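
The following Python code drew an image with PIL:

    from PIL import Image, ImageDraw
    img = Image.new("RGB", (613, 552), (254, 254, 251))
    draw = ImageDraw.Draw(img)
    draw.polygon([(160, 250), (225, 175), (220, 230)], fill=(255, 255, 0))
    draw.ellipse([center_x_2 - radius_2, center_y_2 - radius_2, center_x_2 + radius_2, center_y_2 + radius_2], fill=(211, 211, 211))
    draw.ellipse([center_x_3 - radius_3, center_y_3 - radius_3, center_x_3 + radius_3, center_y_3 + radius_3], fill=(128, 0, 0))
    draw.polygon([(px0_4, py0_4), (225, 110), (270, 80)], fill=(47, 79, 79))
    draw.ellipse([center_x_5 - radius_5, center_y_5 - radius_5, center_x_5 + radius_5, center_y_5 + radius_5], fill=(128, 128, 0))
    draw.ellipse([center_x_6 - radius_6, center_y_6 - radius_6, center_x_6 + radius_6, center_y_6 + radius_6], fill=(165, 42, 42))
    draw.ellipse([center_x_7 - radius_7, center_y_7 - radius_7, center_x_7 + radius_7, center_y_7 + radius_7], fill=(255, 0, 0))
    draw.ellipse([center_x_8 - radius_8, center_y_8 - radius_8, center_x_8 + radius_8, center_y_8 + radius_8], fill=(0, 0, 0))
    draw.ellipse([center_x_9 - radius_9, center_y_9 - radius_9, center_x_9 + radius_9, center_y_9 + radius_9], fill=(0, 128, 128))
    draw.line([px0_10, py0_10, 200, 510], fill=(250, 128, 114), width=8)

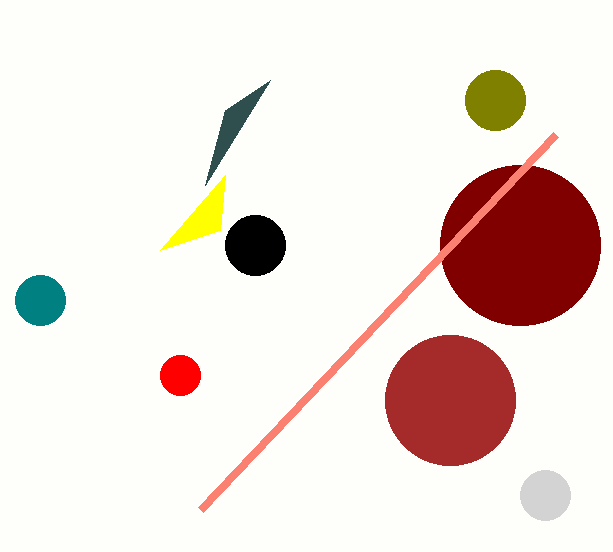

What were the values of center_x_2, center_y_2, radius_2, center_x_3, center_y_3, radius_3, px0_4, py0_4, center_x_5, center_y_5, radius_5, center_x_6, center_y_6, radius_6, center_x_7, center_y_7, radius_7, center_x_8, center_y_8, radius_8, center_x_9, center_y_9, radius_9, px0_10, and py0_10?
center_x_2 = 545
center_y_2 = 495
radius_2 = 25
center_x_3 = 520
center_y_3 = 245
radius_3 = 80
px0_4 = 205
py0_4 = 185
center_x_5 = 495
center_y_5 = 100
radius_5 = 30
center_x_6 = 450
center_y_6 = 400
radius_6 = 65
center_x_7 = 180
center_y_7 = 375
radius_7 = 20
center_x_8 = 255
center_y_8 = 245
radius_8 = 30
center_x_9 = 40
center_y_9 = 300
radius_9 = 25
px0_10 = 555
py0_10 = 135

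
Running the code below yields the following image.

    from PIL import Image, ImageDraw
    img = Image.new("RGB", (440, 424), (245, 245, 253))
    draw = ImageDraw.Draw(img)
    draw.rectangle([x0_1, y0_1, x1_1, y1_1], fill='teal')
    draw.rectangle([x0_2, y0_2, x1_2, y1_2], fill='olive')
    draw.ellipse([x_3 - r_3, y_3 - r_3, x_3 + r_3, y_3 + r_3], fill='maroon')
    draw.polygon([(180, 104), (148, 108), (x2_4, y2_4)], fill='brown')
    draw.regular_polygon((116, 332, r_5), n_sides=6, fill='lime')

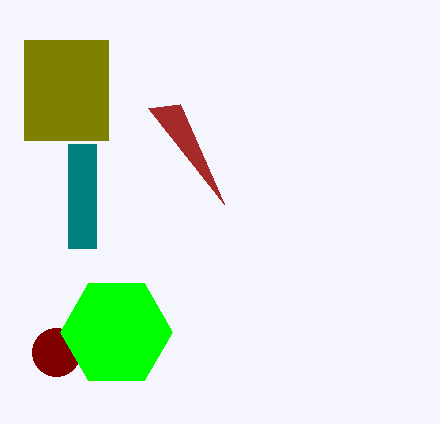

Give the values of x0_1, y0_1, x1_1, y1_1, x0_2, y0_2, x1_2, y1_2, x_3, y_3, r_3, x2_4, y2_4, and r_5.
x0_1 = 68, y0_1 = 144, x1_1 = 96, y1_1 = 248, x0_2 = 24, y0_2 = 40, x1_2 = 108, y1_2 = 140, x_3 = 56, y_3 = 352, r_3 = 24, x2_4 = 224, y2_4 = 204, r_5 = 56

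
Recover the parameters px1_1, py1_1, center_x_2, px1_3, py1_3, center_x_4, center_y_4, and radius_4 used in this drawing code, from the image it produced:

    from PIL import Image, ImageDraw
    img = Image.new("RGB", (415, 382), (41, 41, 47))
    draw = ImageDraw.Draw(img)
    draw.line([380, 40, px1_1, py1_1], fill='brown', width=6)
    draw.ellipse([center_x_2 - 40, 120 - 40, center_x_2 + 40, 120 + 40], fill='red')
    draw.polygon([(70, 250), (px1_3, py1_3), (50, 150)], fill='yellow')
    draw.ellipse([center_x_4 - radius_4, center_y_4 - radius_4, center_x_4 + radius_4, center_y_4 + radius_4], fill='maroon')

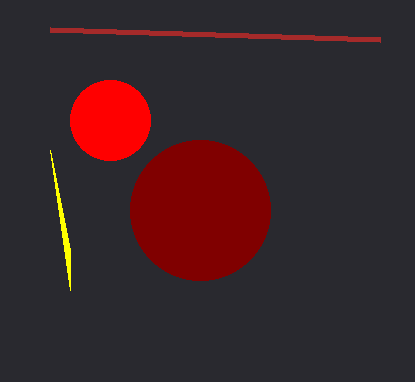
px1_1 = 50; py1_1 = 30; center_x_2 = 110; px1_3 = 70; py1_3 = 290; center_x_4 = 200; center_y_4 = 210; radius_4 = 70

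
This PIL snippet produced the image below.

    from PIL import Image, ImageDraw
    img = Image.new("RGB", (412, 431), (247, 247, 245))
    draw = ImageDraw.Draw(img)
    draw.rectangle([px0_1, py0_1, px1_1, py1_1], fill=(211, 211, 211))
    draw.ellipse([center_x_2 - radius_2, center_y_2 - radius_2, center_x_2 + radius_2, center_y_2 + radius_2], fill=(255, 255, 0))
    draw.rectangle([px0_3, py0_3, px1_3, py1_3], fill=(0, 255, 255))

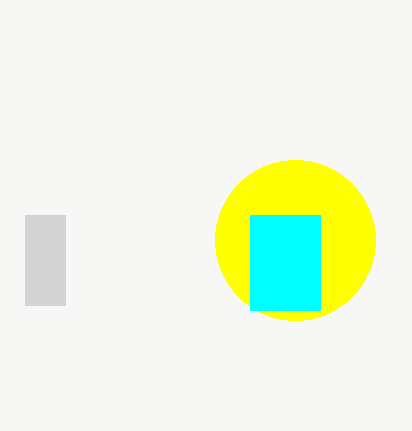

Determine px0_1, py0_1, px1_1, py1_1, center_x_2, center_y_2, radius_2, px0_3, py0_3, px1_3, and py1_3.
px0_1 = 25
py0_1 = 215
px1_1 = 65
py1_1 = 305
center_x_2 = 295
center_y_2 = 240
radius_2 = 80
px0_3 = 250
py0_3 = 215
px1_3 = 320
py1_3 = 310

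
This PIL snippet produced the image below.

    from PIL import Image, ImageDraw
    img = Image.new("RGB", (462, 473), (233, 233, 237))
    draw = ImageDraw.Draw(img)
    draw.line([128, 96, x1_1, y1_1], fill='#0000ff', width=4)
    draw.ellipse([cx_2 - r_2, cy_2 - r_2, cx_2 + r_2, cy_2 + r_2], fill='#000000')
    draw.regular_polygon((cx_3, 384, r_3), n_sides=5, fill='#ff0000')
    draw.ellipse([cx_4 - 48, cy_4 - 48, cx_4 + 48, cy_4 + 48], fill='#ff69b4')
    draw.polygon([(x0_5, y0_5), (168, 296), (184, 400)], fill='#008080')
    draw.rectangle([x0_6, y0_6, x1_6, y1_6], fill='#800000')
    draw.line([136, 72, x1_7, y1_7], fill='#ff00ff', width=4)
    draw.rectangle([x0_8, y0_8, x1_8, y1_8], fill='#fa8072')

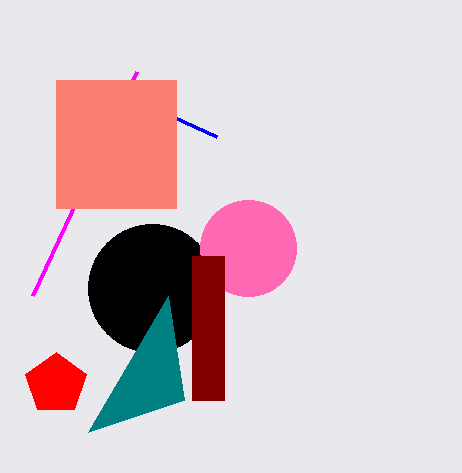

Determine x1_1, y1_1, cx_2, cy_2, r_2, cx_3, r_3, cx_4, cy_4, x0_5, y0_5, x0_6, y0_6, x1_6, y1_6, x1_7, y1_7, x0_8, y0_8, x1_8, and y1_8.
x1_1 = 216
y1_1 = 136
cx_2 = 152
cy_2 = 288
r_2 = 64
cx_3 = 56
r_3 = 32
cx_4 = 248
cy_4 = 248
x0_5 = 88
y0_5 = 432
x0_6 = 192
y0_6 = 256
x1_6 = 224
y1_6 = 400
x1_7 = 32
y1_7 = 296
x0_8 = 56
y0_8 = 80
x1_8 = 176
y1_8 = 208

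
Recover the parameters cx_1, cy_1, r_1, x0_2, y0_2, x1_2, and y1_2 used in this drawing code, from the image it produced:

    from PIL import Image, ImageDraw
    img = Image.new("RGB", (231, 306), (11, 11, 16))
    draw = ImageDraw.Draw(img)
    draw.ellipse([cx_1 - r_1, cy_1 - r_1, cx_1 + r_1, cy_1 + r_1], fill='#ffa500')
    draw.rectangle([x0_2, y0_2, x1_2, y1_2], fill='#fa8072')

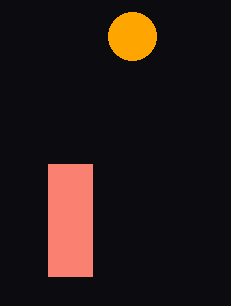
cx_1 = 132; cy_1 = 36; r_1 = 24; x0_2 = 48; y0_2 = 164; x1_2 = 92; y1_2 = 276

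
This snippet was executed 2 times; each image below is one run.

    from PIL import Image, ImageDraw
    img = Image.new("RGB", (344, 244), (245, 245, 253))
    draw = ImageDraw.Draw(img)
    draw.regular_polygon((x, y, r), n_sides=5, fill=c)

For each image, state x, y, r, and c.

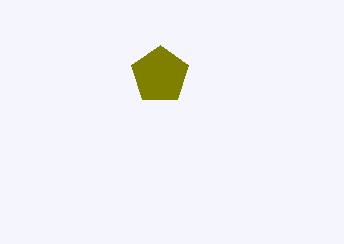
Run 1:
x = 160, y = 75, r = 30, c = 'olive'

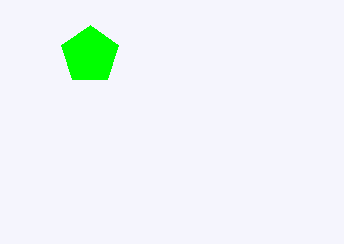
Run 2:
x = 90, y = 55, r = 30, c = 'lime'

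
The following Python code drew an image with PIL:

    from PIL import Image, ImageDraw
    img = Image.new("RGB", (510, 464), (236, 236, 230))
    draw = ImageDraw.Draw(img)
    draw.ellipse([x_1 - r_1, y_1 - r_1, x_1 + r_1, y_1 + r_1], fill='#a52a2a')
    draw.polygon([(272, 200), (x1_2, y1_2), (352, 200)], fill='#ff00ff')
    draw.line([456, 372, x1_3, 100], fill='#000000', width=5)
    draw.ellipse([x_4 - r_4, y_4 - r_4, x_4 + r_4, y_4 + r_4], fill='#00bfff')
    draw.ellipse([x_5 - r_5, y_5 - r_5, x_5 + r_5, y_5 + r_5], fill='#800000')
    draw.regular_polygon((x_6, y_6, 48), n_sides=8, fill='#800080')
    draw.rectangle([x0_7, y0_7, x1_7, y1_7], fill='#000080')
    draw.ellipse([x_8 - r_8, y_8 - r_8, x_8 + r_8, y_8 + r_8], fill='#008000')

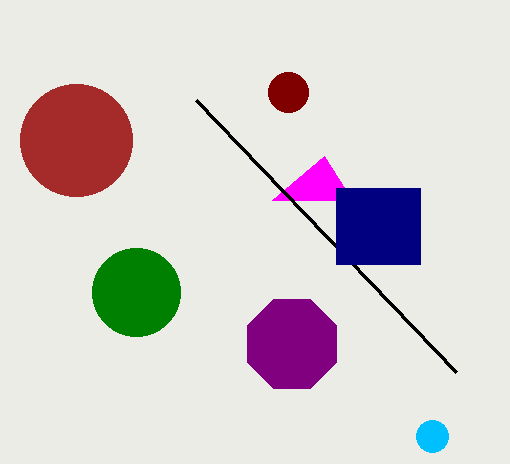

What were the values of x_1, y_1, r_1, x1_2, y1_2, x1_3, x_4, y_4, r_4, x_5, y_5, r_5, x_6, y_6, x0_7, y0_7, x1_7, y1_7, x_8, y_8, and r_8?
x_1 = 76
y_1 = 140
r_1 = 56
x1_2 = 324
y1_2 = 156
x1_3 = 196
x_4 = 432
y_4 = 436
r_4 = 16
x_5 = 288
y_5 = 92
r_5 = 20
x_6 = 292
y_6 = 344
x0_7 = 336
y0_7 = 188
x1_7 = 420
y1_7 = 264
x_8 = 136
y_8 = 292
r_8 = 44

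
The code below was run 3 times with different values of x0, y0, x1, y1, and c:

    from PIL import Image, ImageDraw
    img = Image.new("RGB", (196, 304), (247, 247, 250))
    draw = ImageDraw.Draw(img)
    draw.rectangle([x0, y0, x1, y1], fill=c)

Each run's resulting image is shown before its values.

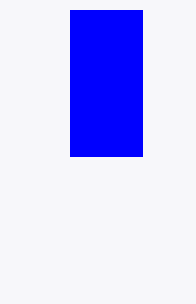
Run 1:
x0 = 70, y0 = 10, x1 = 142, y1 = 156, c = 'blue'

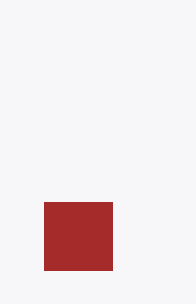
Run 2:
x0 = 44
y0 = 202
x1 = 112
y1 = 270
c = 'brown'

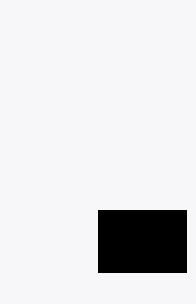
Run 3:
x0 = 98; y0 = 210; x1 = 186; y1 = 272; c = 'black'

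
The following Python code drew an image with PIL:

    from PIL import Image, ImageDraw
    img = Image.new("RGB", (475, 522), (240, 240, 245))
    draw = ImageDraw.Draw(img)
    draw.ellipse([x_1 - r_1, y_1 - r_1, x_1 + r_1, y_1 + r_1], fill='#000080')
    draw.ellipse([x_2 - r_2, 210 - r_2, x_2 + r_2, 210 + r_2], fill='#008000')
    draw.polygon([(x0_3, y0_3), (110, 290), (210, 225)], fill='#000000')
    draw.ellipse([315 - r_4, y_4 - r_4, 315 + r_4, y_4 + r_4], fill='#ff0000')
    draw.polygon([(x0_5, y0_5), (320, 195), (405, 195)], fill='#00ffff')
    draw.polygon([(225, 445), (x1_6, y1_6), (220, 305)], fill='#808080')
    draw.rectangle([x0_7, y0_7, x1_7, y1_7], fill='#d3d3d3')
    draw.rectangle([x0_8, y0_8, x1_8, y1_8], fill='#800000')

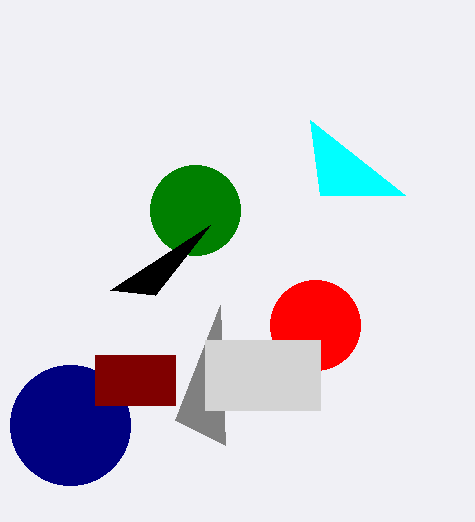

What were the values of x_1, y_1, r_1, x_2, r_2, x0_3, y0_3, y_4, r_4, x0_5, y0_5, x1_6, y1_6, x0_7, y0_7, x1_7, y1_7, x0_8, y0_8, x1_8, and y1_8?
x_1 = 70; y_1 = 425; r_1 = 60; x_2 = 195; r_2 = 45; x0_3 = 155; y0_3 = 295; y_4 = 325; r_4 = 45; x0_5 = 310; y0_5 = 120; x1_6 = 175; y1_6 = 420; x0_7 = 205; y0_7 = 340; x1_7 = 320; y1_7 = 410; x0_8 = 95; y0_8 = 355; x1_8 = 175; y1_8 = 405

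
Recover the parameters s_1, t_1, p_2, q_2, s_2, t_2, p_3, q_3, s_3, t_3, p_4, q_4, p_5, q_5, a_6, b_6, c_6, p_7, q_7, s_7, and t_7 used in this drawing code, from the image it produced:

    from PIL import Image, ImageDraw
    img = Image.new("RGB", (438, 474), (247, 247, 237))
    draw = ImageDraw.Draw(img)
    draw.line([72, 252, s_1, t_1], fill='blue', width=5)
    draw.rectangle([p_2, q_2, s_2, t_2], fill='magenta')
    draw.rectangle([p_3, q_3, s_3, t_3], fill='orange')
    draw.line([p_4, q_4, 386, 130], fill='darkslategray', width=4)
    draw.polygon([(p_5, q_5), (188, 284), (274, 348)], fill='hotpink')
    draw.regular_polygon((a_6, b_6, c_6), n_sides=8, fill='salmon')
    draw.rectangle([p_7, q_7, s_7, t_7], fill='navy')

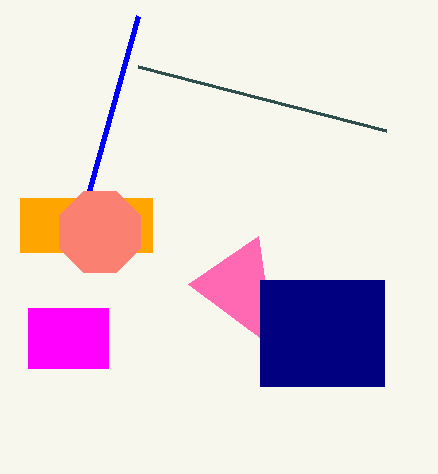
s_1 = 138, t_1 = 16, p_2 = 28, q_2 = 308, s_2 = 108, t_2 = 368, p_3 = 20, q_3 = 198, s_3 = 152, t_3 = 252, p_4 = 138, q_4 = 66, p_5 = 258, q_5 = 236, a_6 = 100, b_6 = 232, c_6 = 44, p_7 = 260, q_7 = 280, s_7 = 384, t_7 = 386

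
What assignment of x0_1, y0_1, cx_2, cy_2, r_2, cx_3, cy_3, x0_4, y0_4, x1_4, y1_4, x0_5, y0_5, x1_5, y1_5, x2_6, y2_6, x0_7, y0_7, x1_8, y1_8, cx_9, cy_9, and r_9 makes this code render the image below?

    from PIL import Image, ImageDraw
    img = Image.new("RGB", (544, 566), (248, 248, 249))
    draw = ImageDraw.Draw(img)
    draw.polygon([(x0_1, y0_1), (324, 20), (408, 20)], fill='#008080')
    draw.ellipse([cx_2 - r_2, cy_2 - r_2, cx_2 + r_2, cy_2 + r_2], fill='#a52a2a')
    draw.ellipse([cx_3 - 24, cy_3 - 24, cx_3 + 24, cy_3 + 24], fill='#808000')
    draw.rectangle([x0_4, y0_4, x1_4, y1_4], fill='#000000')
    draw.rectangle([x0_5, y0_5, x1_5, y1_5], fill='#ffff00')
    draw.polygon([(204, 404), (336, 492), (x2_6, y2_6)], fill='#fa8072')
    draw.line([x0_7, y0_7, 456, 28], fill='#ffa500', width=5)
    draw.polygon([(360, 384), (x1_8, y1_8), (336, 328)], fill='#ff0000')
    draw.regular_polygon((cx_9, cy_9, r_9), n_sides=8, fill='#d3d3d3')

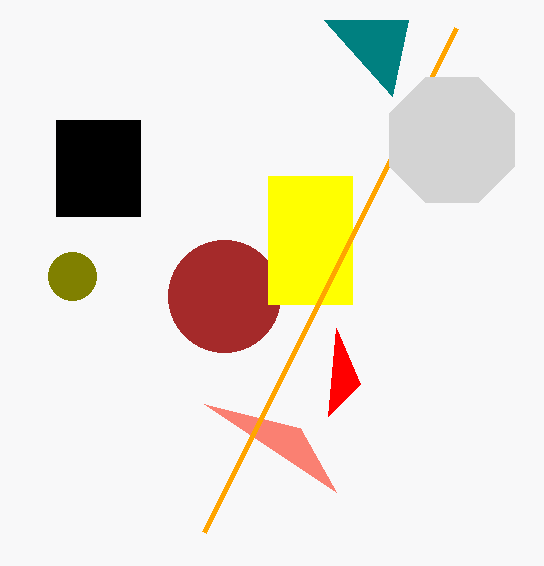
x0_1 = 392; y0_1 = 96; cx_2 = 224; cy_2 = 296; r_2 = 56; cx_3 = 72; cy_3 = 276; x0_4 = 56; y0_4 = 120; x1_4 = 140; y1_4 = 216; x0_5 = 268; y0_5 = 176; x1_5 = 352; y1_5 = 304; x2_6 = 300; y2_6 = 428; x0_7 = 204; y0_7 = 532; x1_8 = 328; y1_8 = 416; cx_9 = 452; cy_9 = 140; r_9 = 68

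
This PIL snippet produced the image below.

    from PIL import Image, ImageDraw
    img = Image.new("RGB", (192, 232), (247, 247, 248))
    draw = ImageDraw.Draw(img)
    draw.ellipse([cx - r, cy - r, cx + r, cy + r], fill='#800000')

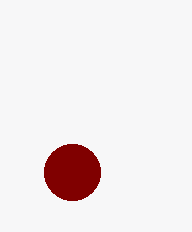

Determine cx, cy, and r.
cx = 72, cy = 172, r = 28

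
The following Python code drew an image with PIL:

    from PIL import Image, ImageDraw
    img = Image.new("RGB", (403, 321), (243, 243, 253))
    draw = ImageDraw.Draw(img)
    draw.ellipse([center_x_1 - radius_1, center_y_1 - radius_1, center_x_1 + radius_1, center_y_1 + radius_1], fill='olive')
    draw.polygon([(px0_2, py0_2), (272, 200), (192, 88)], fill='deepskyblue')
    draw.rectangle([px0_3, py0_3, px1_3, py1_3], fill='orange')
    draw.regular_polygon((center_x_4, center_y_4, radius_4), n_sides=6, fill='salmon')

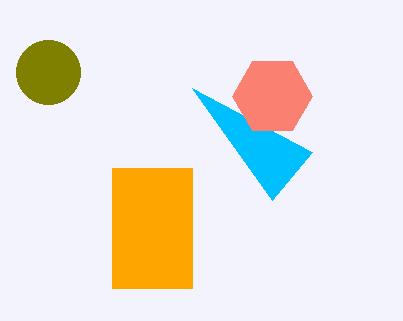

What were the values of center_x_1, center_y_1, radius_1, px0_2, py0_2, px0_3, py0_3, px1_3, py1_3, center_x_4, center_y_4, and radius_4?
center_x_1 = 48; center_y_1 = 72; radius_1 = 32; px0_2 = 312; py0_2 = 152; px0_3 = 112; py0_3 = 168; px1_3 = 192; py1_3 = 288; center_x_4 = 272; center_y_4 = 96; radius_4 = 40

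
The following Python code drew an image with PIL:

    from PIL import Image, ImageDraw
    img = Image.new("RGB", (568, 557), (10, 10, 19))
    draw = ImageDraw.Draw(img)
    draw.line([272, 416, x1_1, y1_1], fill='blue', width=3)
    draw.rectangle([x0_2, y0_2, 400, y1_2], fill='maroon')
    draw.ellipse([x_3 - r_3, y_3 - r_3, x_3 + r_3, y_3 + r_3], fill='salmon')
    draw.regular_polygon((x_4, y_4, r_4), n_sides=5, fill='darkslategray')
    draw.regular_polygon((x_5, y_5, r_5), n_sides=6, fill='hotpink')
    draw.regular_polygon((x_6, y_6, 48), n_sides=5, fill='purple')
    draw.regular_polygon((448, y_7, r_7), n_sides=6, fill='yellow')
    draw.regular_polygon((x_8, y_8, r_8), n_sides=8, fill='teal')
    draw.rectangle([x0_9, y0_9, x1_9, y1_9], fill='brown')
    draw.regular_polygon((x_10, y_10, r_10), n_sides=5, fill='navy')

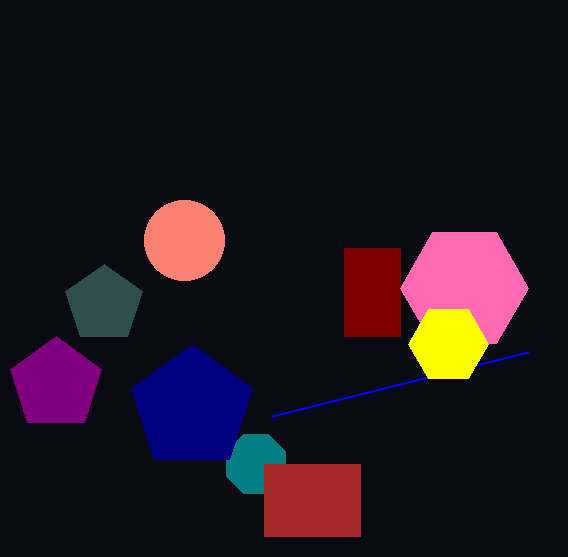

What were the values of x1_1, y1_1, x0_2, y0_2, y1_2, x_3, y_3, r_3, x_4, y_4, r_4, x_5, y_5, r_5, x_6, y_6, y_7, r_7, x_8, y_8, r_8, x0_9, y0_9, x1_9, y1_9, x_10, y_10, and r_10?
x1_1 = 528; y1_1 = 352; x0_2 = 344; y0_2 = 248; y1_2 = 336; x_3 = 184; y_3 = 240; r_3 = 40; x_4 = 104; y_4 = 304; r_4 = 40; x_5 = 464; y_5 = 288; r_5 = 64; x_6 = 56; y_6 = 384; y_7 = 344; r_7 = 40; x_8 = 256; y_8 = 464; r_8 = 32; x0_9 = 264; y0_9 = 464; x1_9 = 360; y1_9 = 536; x_10 = 192; y_10 = 408; r_10 = 64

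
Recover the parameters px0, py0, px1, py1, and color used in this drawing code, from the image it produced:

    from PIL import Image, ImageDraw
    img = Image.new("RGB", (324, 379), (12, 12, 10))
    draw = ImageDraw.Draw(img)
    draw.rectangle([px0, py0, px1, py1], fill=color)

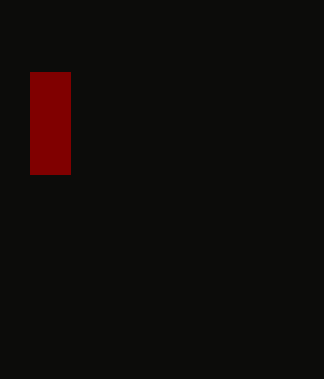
px0 = 30; py0 = 72; px1 = 70; py1 = 174; color = 'maroon'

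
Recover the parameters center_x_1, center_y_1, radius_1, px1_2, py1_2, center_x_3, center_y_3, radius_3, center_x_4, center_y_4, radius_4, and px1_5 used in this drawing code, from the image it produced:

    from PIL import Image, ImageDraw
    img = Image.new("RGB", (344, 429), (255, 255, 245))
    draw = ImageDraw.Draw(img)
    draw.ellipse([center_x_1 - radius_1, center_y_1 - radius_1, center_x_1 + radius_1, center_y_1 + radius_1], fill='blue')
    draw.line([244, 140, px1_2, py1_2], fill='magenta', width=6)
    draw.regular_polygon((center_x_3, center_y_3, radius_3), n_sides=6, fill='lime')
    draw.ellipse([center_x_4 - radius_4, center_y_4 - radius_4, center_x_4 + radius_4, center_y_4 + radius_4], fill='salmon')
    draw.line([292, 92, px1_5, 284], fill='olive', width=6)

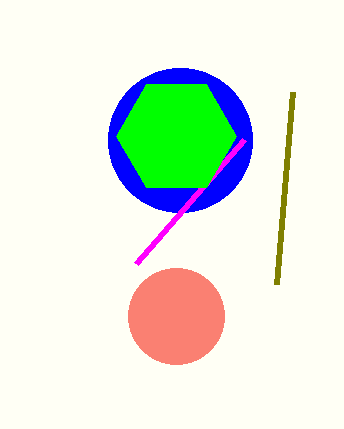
center_x_1 = 180, center_y_1 = 140, radius_1 = 72, px1_2 = 136, py1_2 = 264, center_x_3 = 176, center_y_3 = 136, radius_3 = 60, center_x_4 = 176, center_y_4 = 316, radius_4 = 48, px1_5 = 276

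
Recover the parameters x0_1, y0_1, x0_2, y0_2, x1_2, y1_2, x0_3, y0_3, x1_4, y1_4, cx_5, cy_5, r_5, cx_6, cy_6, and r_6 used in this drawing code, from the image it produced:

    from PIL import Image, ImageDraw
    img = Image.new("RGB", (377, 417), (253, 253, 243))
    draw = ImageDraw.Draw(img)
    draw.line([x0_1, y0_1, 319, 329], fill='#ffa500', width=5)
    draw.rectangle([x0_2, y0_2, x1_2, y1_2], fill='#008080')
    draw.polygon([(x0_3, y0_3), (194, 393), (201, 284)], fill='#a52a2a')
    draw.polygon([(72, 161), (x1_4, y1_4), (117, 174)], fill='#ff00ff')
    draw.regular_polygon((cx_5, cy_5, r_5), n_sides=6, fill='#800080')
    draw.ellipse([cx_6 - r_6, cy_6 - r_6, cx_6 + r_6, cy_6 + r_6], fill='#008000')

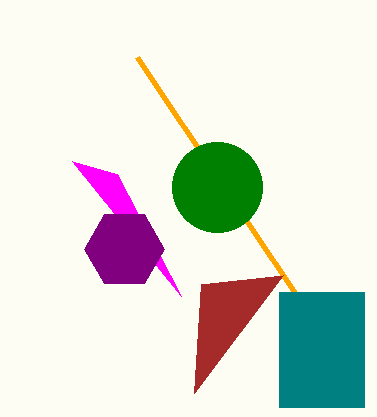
x0_1 = 137; y0_1 = 57; x0_2 = 279; y0_2 = 292; x1_2 = 364; y1_2 = 407; x0_3 = 283; y0_3 = 275; x1_4 = 181; y1_4 = 296; cx_5 = 124; cy_5 = 249; r_5 = 40; cx_6 = 217; cy_6 = 187; r_6 = 45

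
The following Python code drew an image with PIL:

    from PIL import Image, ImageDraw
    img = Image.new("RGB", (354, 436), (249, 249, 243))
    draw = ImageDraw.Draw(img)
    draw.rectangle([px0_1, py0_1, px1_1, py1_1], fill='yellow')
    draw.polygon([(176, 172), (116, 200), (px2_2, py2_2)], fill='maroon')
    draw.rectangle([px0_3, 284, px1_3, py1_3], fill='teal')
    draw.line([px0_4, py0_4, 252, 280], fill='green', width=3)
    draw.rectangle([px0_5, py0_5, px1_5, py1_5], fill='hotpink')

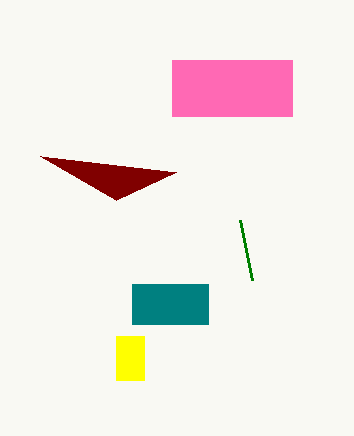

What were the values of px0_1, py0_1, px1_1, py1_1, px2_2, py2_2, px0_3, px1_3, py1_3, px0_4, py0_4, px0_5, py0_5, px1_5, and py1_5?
px0_1 = 116; py0_1 = 336; px1_1 = 144; py1_1 = 380; px2_2 = 40; py2_2 = 156; px0_3 = 132; px1_3 = 208; py1_3 = 324; px0_4 = 240; py0_4 = 220; px0_5 = 172; py0_5 = 60; px1_5 = 292; py1_5 = 116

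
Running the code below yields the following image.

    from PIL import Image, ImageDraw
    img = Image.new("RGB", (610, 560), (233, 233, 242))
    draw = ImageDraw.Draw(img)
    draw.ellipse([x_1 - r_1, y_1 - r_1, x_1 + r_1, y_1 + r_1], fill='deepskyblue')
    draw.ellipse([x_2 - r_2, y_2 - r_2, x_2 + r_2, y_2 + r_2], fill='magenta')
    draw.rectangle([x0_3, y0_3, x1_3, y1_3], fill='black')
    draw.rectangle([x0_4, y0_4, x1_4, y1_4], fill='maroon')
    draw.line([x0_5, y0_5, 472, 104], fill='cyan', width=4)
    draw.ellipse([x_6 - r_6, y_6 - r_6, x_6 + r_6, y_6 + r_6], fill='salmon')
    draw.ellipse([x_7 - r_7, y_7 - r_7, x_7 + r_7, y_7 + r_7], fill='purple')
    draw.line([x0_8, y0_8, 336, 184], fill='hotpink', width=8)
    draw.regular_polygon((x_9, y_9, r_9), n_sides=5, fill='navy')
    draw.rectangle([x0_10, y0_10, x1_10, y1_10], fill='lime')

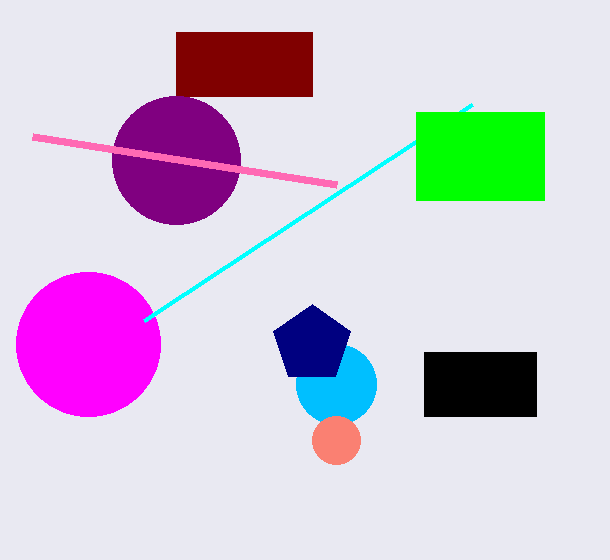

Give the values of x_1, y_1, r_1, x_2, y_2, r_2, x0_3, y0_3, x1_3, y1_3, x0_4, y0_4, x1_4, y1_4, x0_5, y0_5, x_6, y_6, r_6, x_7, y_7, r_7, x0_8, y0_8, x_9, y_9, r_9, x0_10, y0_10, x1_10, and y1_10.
x_1 = 336
y_1 = 384
r_1 = 40
x_2 = 88
y_2 = 344
r_2 = 72
x0_3 = 424
y0_3 = 352
x1_3 = 536
y1_3 = 416
x0_4 = 176
y0_4 = 32
x1_4 = 312
y1_4 = 96
x0_5 = 144
y0_5 = 320
x_6 = 336
y_6 = 440
r_6 = 24
x_7 = 176
y_7 = 160
r_7 = 64
x0_8 = 32
y0_8 = 136
x_9 = 312
y_9 = 344
r_9 = 40
x0_10 = 416
y0_10 = 112
x1_10 = 544
y1_10 = 200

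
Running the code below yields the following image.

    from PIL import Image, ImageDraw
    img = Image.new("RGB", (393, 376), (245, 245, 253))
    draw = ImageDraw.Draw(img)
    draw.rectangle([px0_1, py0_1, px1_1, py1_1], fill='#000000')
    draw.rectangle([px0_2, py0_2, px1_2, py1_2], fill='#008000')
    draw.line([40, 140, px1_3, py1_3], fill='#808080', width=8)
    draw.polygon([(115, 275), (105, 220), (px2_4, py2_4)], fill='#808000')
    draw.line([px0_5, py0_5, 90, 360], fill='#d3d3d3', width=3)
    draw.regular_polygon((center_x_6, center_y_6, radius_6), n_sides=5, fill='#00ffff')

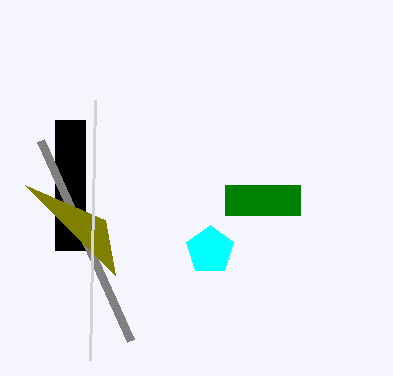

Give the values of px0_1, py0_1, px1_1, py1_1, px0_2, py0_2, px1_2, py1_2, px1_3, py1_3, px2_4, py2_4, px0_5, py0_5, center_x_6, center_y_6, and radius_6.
px0_1 = 55, py0_1 = 120, px1_1 = 85, py1_1 = 250, px0_2 = 225, py0_2 = 185, px1_2 = 300, py1_2 = 215, px1_3 = 130, py1_3 = 340, px2_4 = 25, py2_4 = 185, px0_5 = 95, py0_5 = 100, center_x_6 = 210, center_y_6 = 250, radius_6 = 25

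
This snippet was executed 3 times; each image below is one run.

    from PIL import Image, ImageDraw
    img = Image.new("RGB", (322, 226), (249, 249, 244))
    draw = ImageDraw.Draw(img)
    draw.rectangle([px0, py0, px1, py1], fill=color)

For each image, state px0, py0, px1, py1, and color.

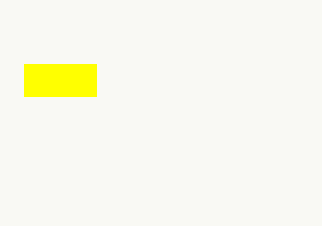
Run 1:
px0 = 24
py0 = 64
px1 = 96
py1 = 96
color = 'yellow'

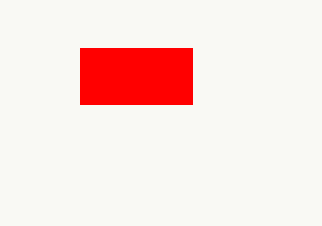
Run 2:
px0 = 80, py0 = 48, px1 = 192, py1 = 104, color = 'red'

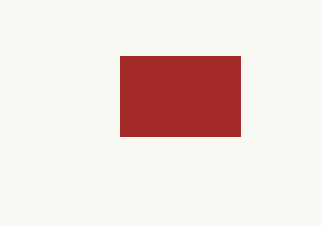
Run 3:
px0 = 120; py0 = 56; px1 = 240; py1 = 136; color = 'brown'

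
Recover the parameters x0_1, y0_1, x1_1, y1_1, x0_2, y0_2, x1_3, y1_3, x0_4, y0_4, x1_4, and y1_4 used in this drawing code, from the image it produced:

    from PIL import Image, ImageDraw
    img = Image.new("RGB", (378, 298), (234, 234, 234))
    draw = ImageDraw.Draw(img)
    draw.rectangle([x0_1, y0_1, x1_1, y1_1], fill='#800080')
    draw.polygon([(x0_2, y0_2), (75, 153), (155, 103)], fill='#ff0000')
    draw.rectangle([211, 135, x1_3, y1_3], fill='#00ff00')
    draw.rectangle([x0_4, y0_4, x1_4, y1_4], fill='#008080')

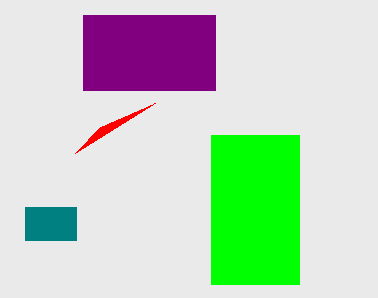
x0_1 = 83, y0_1 = 15, x1_1 = 215, y1_1 = 90, x0_2 = 100, y0_2 = 127, x1_3 = 299, y1_3 = 284, x0_4 = 25, y0_4 = 207, x1_4 = 76, y1_4 = 240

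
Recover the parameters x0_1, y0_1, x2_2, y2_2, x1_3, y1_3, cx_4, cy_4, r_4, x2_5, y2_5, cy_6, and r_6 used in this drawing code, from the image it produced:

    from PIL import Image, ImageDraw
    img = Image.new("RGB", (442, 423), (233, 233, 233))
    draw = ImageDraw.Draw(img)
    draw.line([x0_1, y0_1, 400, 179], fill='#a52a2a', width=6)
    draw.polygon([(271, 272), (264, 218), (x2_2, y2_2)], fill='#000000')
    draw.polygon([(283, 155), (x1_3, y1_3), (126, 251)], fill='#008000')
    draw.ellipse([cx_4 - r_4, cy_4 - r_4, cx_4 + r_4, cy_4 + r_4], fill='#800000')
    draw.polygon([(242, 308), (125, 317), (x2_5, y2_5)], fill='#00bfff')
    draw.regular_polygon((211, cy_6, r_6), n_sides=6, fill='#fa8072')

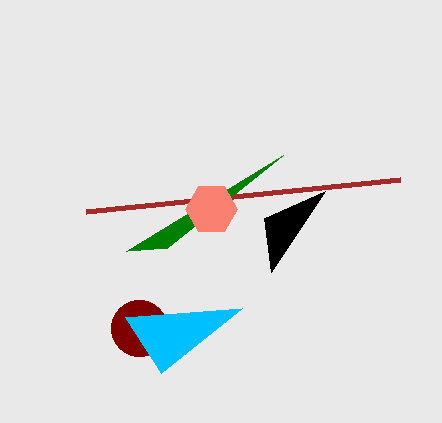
x0_1 = 86
y0_1 = 211
x2_2 = 325
y2_2 = 191
x1_3 = 167
y1_3 = 248
cx_4 = 139
cy_4 = 328
r_4 = 28
x2_5 = 161
y2_5 = 373
cy_6 = 209
r_6 = 26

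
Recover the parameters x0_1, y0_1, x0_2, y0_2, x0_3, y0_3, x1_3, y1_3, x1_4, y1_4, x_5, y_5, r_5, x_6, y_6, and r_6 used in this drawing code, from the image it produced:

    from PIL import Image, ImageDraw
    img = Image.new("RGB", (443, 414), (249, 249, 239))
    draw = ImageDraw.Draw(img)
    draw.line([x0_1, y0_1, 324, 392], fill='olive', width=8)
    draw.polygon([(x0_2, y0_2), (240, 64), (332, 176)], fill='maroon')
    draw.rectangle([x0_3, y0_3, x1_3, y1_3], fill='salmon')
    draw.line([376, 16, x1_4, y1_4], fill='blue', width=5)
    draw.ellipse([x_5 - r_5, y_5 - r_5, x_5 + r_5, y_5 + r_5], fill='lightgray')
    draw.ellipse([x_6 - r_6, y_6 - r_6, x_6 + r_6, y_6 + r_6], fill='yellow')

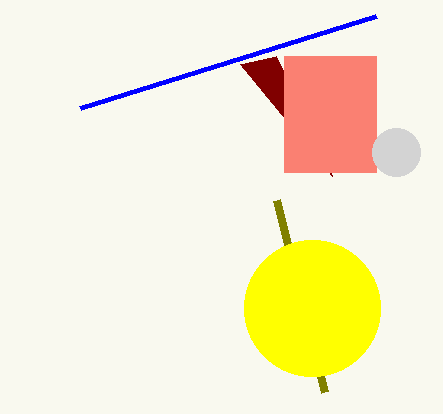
x0_1 = 276, y0_1 = 200, x0_2 = 276, y0_2 = 56, x0_3 = 284, y0_3 = 56, x1_3 = 376, y1_3 = 172, x1_4 = 80, y1_4 = 108, x_5 = 396, y_5 = 152, r_5 = 24, x_6 = 312, y_6 = 308, r_6 = 68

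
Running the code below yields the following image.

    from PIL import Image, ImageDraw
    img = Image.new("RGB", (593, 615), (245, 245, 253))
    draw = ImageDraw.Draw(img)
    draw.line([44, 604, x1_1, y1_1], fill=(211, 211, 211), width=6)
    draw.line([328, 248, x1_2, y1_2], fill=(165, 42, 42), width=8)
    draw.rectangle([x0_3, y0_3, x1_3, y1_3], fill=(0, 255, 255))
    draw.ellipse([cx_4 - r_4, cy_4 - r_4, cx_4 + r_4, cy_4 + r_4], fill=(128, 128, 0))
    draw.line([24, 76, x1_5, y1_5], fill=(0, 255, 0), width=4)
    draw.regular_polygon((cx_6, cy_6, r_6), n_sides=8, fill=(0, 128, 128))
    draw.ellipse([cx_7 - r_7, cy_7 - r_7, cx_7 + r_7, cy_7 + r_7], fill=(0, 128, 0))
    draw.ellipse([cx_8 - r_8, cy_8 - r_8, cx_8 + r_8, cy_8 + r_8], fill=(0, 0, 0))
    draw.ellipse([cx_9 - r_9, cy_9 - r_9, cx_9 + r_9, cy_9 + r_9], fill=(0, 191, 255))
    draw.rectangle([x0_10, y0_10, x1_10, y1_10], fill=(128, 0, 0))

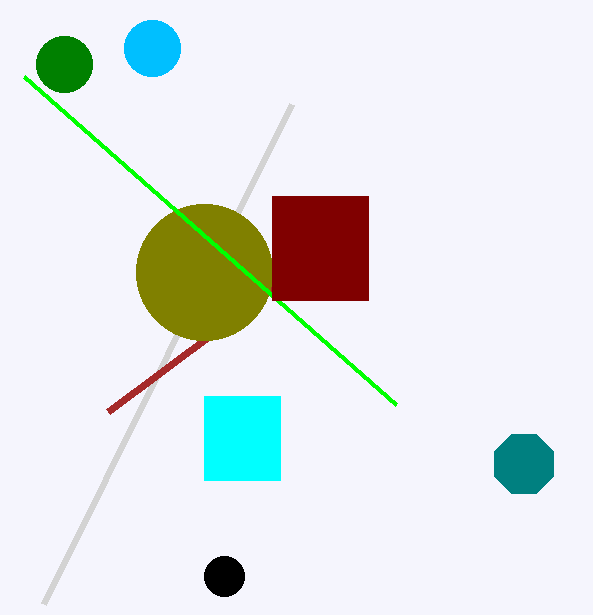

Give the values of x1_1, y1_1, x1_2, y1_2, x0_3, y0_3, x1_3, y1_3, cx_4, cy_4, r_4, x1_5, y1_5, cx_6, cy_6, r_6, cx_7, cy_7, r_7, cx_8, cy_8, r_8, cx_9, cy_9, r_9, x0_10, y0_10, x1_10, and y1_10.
x1_1 = 292, y1_1 = 104, x1_2 = 108, y1_2 = 412, x0_3 = 204, y0_3 = 396, x1_3 = 280, y1_3 = 480, cx_4 = 204, cy_4 = 272, r_4 = 68, x1_5 = 396, y1_5 = 404, cx_6 = 524, cy_6 = 464, r_6 = 32, cx_7 = 64, cy_7 = 64, r_7 = 28, cx_8 = 224, cy_8 = 576, r_8 = 20, cx_9 = 152, cy_9 = 48, r_9 = 28, x0_10 = 272, y0_10 = 196, x1_10 = 368, y1_10 = 300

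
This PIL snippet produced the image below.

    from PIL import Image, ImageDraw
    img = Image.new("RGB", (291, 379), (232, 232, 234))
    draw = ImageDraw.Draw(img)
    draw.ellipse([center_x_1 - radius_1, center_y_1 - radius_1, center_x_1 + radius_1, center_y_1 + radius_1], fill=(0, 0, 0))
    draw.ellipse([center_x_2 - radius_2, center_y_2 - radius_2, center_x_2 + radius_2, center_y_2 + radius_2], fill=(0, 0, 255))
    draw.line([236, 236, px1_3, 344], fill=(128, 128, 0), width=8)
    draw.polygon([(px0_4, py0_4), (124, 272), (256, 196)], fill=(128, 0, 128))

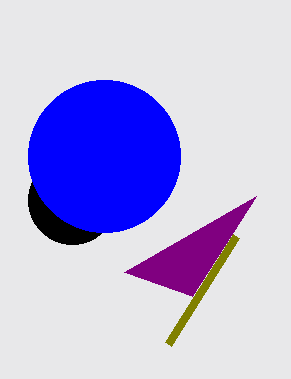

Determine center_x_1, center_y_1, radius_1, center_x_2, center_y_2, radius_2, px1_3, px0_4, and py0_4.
center_x_1 = 72, center_y_1 = 200, radius_1 = 44, center_x_2 = 104, center_y_2 = 156, radius_2 = 76, px1_3 = 168, px0_4 = 192, py0_4 = 296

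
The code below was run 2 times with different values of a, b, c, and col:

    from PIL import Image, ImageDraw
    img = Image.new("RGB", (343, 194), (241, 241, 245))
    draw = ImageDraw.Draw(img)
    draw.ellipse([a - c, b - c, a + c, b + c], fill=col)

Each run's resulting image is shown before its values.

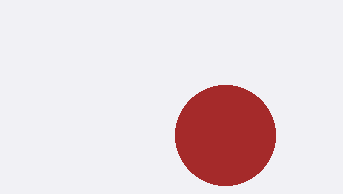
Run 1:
a = 225
b = 135
c = 50
col = 'brown'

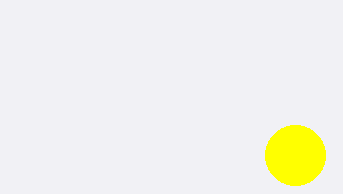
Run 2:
a = 295, b = 155, c = 30, col = 'yellow'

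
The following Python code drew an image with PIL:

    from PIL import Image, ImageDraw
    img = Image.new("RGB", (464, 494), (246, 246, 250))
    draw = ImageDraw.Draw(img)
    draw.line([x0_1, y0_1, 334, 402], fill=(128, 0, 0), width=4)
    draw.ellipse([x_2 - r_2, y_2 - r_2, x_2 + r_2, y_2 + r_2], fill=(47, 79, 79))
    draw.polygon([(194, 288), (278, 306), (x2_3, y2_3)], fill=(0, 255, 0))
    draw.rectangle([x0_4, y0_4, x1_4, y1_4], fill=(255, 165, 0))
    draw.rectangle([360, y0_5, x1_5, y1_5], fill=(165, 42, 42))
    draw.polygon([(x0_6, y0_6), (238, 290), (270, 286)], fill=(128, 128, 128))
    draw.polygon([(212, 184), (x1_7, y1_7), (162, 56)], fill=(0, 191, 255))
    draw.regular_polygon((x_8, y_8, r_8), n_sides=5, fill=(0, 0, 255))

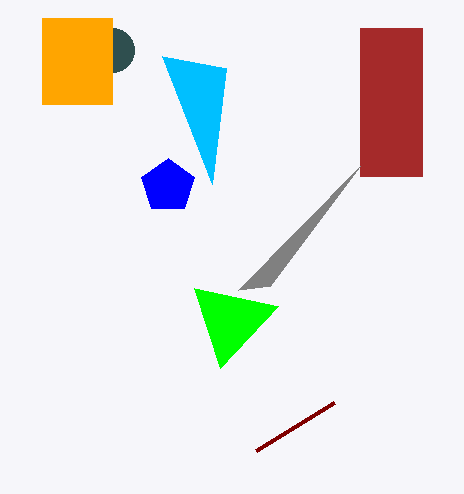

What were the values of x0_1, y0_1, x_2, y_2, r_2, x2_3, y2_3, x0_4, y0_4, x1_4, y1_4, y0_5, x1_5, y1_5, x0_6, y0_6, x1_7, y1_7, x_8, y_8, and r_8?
x0_1 = 256, y0_1 = 450, x_2 = 112, y_2 = 50, r_2 = 22, x2_3 = 220, y2_3 = 368, x0_4 = 42, y0_4 = 18, x1_4 = 112, y1_4 = 104, y0_5 = 28, x1_5 = 422, y1_5 = 176, x0_6 = 360, y0_6 = 166, x1_7 = 226, y1_7 = 68, x_8 = 168, y_8 = 186, r_8 = 28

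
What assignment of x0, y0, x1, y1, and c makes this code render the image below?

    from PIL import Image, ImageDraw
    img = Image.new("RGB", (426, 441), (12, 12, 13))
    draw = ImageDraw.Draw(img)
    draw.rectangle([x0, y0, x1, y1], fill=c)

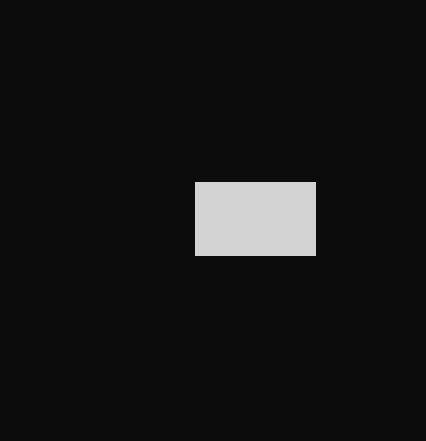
x0 = 195
y0 = 182
x1 = 315
y1 = 255
c = 'lightgray'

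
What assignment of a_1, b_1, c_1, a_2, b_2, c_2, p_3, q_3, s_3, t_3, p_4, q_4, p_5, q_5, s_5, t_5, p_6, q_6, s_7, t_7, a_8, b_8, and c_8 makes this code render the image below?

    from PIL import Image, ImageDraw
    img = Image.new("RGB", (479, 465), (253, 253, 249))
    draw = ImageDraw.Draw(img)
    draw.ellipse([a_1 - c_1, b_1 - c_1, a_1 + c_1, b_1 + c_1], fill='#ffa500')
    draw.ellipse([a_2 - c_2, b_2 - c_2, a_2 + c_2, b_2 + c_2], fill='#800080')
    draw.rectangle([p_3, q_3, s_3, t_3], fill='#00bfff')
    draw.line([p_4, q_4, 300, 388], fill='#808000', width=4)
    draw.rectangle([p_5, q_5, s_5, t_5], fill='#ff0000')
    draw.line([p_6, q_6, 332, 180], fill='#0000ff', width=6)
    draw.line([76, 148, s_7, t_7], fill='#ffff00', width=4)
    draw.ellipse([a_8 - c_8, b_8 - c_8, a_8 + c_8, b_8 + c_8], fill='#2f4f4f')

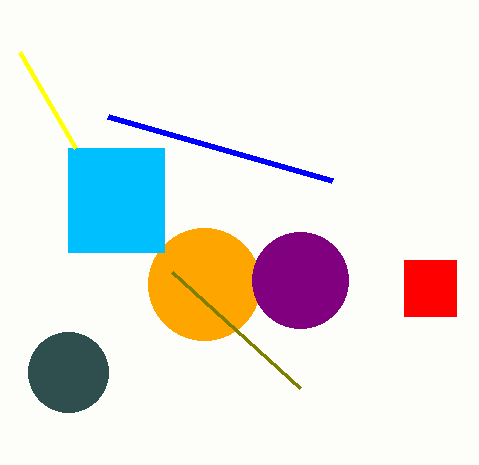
a_1 = 204; b_1 = 284; c_1 = 56; a_2 = 300; b_2 = 280; c_2 = 48; p_3 = 68; q_3 = 148; s_3 = 164; t_3 = 252; p_4 = 172; q_4 = 272; p_5 = 404; q_5 = 260; s_5 = 456; t_5 = 316; p_6 = 108; q_6 = 116; s_7 = 20; t_7 = 52; a_8 = 68; b_8 = 372; c_8 = 40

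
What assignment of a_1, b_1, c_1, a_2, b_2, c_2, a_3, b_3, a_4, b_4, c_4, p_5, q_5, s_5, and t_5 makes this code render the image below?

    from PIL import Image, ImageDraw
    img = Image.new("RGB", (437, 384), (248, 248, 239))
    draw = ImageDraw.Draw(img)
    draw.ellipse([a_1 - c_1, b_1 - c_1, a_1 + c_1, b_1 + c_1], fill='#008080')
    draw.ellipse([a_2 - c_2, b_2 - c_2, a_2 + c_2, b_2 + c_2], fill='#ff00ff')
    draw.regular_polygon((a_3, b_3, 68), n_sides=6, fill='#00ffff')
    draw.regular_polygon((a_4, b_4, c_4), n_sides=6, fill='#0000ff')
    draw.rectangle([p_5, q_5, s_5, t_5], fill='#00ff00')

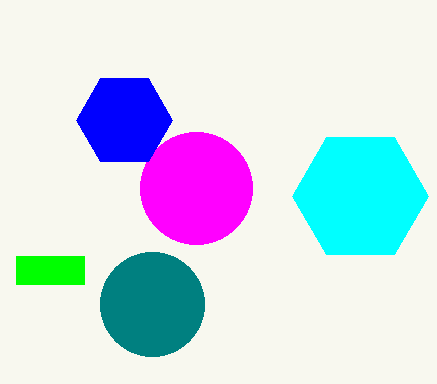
a_1 = 152; b_1 = 304; c_1 = 52; a_2 = 196; b_2 = 188; c_2 = 56; a_3 = 360; b_3 = 196; a_4 = 124; b_4 = 120; c_4 = 48; p_5 = 16; q_5 = 256; s_5 = 84; t_5 = 284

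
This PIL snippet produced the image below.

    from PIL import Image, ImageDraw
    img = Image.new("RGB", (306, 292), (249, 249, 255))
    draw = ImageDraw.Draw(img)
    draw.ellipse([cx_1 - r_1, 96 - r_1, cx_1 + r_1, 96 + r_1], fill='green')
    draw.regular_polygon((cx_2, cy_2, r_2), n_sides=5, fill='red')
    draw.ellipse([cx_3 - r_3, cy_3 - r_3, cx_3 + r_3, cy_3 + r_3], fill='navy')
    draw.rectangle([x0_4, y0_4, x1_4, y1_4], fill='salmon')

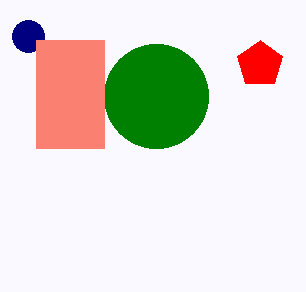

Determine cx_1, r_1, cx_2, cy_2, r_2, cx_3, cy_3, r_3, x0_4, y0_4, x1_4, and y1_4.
cx_1 = 156
r_1 = 52
cx_2 = 260
cy_2 = 64
r_2 = 24
cx_3 = 28
cy_3 = 36
r_3 = 16
x0_4 = 36
y0_4 = 40
x1_4 = 104
y1_4 = 148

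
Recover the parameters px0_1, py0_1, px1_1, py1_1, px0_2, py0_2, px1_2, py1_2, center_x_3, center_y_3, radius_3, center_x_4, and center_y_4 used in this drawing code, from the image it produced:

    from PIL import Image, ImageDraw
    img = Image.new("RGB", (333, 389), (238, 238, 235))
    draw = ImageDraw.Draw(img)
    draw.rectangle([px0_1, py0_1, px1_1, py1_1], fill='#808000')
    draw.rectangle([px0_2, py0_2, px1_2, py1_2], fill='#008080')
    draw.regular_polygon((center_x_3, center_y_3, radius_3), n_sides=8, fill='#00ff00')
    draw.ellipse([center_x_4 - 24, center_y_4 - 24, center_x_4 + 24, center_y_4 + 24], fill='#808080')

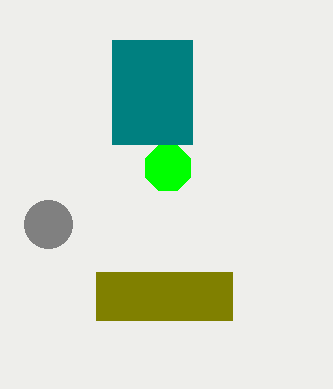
px0_1 = 96
py0_1 = 272
px1_1 = 232
py1_1 = 320
px0_2 = 112
py0_2 = 40
px1_2 = 192
py1_2 = 144
center_x_3 = 168
center_y_3 = 168
radius_3 = 24
center_x_4 = 48
center_y_4 = 224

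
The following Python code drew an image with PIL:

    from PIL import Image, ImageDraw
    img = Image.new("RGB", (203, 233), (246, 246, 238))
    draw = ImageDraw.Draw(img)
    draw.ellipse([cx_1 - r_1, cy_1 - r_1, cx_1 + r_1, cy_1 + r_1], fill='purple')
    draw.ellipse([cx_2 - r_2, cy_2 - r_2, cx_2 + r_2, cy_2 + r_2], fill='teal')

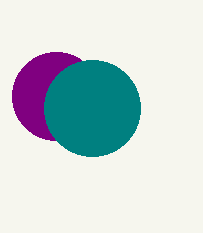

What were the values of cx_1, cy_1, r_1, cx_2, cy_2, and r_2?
cx_1 = 56, cy_1 = 96, r_1 = 44, cx_2 = 92, cy_2 = 108, r_2 = 48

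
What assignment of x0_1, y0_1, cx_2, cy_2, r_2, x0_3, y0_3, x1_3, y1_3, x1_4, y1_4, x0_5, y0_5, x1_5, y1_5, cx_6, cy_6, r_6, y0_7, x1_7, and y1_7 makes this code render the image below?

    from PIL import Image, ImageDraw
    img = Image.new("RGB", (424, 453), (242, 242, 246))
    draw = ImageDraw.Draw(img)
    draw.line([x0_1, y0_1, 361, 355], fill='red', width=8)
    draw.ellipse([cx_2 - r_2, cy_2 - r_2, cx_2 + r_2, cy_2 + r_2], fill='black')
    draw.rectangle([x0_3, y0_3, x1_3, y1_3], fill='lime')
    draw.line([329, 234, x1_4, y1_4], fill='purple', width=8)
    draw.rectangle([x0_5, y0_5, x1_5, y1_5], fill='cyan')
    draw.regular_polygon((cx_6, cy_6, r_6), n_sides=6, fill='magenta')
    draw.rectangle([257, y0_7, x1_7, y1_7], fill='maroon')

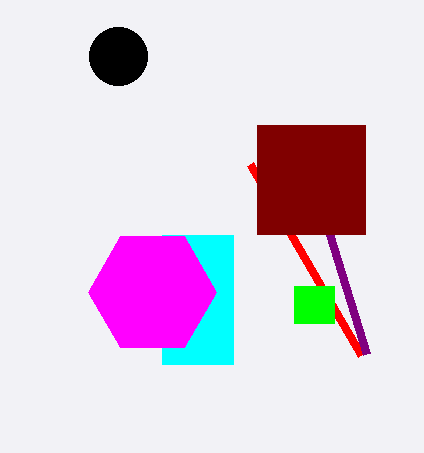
x0_1 = 250, y0_1 = 164, cx_2 = 118, cy_2 = 56, r_2 = 29, x0_3 = 294, y0_3 = 286, x1_3 = 334, y1_3 = 323, x1_4 = 366, y1_4 = 354, x0_5 = 162, y0_5 = 235, x1_5 = 233, y1_5 = 364, cx_6 = 152, cy_6 = 292, r_6 = 64, y0_7 = 125, x1_7 = 365, y1_7 = 234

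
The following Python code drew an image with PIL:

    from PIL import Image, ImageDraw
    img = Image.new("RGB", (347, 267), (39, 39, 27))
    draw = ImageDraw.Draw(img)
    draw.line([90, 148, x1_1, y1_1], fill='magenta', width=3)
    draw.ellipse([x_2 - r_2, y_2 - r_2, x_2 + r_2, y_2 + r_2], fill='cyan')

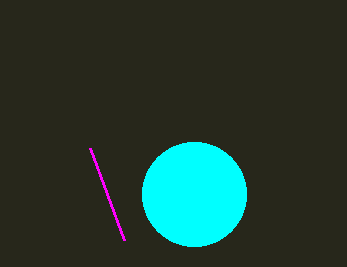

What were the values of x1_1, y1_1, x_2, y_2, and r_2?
x1_1 = 124; y1_1 = 240; x_2 = 194; y_2 = 194; r_2 = 52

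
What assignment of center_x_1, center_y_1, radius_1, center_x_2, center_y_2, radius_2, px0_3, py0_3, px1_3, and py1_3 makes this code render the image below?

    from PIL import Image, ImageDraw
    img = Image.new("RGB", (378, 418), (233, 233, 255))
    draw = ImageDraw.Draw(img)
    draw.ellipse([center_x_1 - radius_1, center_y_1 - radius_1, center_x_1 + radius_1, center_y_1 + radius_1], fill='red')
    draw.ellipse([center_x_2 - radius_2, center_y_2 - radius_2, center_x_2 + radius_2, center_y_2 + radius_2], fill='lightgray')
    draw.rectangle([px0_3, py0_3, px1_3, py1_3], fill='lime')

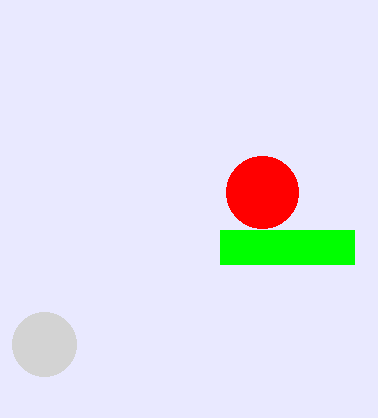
center_x_1 = 262, center_y_1 = 192, radius_1 = 36, center_x_2 = 44, center_y_2 = 344, radius_2 = 32, px0_3 = 220, py0_3 = 230, px1_3 = 354, py1_3 = 264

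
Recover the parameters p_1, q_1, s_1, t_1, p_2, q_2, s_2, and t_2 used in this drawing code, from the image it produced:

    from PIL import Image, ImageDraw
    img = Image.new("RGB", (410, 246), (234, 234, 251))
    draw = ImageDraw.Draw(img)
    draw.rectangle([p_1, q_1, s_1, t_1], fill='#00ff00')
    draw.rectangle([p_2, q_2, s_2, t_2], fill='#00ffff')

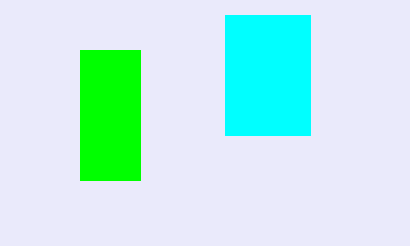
p_1 = 80, q_1 = 50, s_1 = 140, t_1 = 180, p_2 = 225, q_2 = 15, s_2 = 310, t_2 = 135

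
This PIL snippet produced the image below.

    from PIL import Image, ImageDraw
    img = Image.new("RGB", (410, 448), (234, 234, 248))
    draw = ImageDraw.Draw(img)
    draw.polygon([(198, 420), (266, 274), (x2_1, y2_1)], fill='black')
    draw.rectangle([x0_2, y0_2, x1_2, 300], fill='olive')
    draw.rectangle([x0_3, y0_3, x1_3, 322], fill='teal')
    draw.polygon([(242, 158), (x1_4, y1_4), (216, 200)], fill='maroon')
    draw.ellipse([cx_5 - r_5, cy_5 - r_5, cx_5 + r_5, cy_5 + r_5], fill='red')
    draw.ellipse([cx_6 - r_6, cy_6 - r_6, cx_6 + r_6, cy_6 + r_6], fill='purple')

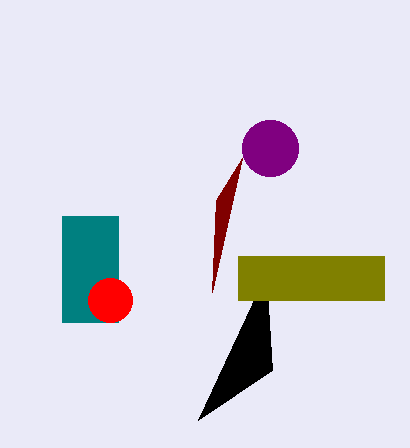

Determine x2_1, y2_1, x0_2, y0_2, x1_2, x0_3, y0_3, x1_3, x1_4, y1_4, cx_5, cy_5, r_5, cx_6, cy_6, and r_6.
x2_1 = 272
y2_1 = 370
x0_2 = 238
y0_2 = 256
x1_2 = 384
x0_3 = 62
y0_3 = 216
x1_3 = 118
x1_4 = 212
y1_4 = 292
cx_5 = 110
cy_5 = 300
r_5 = 22
cx_6 = 270
cy_6 = 148
r_6 = 28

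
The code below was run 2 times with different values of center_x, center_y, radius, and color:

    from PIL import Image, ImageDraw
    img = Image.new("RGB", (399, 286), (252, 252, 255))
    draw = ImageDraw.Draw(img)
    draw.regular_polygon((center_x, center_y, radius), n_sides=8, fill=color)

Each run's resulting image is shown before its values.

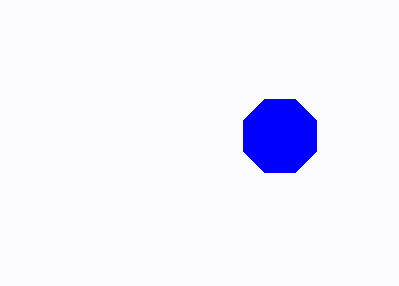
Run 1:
center_x = 280, center_y = 136, radius = 40, color = 'blue'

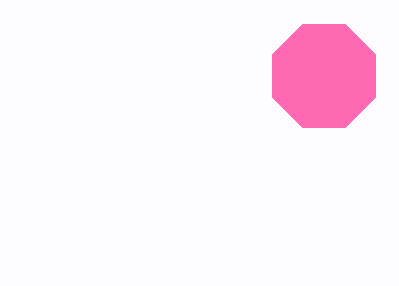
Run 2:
center_x = 324; center_y = 76; radius = 56; color = 'hotpink'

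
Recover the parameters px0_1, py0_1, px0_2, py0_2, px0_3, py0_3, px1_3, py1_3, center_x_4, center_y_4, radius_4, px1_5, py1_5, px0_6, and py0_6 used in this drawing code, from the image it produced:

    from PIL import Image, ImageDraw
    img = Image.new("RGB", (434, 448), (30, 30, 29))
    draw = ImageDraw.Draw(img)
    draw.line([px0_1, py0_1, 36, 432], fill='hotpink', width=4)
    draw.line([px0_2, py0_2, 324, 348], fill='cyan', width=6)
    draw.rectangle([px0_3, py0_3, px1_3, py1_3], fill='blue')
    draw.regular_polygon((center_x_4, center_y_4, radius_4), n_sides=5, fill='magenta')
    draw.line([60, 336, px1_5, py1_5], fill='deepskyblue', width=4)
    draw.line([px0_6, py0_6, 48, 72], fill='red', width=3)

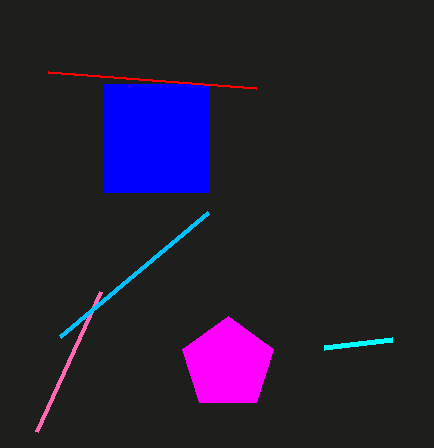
px0_1 = 100; py0_1 = 292; px0_2 = 392; py0_2 = 340; px0_3 = 104; py0_3 = 84; px1_3 = 208; py1_3 = 192; center_x_4 = 228; center_y_4 = 364; radius_4 = 48; px1_5 = 208; py1_5 = 212; px0_6 = 256; py0_6 = 88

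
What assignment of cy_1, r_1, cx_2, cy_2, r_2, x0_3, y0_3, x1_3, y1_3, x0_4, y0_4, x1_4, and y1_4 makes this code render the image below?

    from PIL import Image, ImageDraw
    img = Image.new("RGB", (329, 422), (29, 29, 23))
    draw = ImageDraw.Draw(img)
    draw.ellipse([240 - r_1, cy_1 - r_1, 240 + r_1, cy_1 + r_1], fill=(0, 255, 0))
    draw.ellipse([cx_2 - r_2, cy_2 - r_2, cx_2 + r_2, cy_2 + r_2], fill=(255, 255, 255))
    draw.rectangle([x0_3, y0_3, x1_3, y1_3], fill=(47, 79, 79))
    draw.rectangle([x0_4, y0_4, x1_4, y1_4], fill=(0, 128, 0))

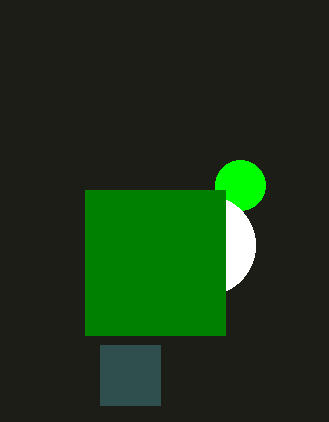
cy_1 = 185, r_1 = 25, cx_2 = 205, cy_2 = 245, r_2 = 50, x0_3 = 100, y0_3 = 345, x1_3 = 160, y1_3 = 405, x0_4 = 85, y0_4 = 190, x1_4 = 225, y1_4 = 335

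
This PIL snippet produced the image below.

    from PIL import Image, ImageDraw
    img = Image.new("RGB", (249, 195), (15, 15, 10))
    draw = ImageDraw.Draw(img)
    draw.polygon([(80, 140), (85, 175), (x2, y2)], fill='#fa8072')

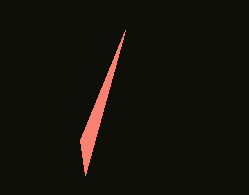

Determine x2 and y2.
x2 = 125; y2 = 30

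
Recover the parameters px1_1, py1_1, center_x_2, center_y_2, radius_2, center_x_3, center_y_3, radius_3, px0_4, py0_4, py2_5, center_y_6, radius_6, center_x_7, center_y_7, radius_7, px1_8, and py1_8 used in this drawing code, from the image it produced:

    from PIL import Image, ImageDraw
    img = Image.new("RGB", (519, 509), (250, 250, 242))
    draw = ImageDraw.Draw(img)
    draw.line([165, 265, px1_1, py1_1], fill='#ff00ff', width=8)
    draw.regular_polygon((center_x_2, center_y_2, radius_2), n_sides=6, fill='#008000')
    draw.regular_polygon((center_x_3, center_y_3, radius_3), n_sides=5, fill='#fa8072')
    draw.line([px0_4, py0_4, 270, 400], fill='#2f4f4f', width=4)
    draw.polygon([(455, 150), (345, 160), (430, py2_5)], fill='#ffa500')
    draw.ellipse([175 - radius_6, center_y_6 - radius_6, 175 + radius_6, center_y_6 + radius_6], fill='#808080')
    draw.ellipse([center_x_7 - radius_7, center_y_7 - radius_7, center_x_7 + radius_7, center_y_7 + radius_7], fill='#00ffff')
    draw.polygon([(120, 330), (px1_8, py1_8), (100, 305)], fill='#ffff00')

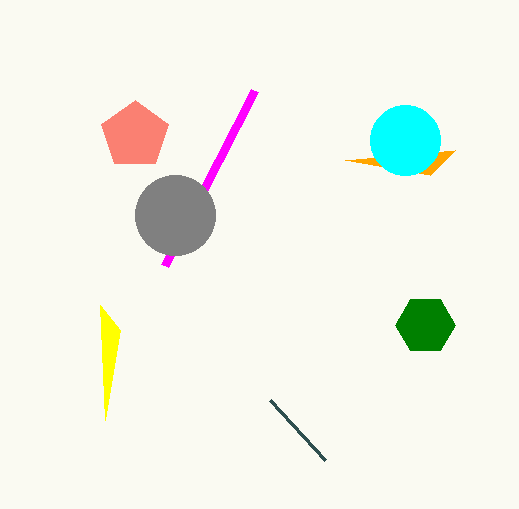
px1_1 = 255; py1_1 = 90; center_x_2 = 425; center_y_2 = 325; radius_2 = 30; center_x_3 = 135; center_y_3 = 135; radius_3 = 35; px0_4 = 325; py0_4 = 460; py2_5 = 175; center_y_6 = 215; radius_6 = 40; center_x_7 = 405; center_y_7 = 140; radius_7 = 35; px1_8 = 105; py1_8 = 420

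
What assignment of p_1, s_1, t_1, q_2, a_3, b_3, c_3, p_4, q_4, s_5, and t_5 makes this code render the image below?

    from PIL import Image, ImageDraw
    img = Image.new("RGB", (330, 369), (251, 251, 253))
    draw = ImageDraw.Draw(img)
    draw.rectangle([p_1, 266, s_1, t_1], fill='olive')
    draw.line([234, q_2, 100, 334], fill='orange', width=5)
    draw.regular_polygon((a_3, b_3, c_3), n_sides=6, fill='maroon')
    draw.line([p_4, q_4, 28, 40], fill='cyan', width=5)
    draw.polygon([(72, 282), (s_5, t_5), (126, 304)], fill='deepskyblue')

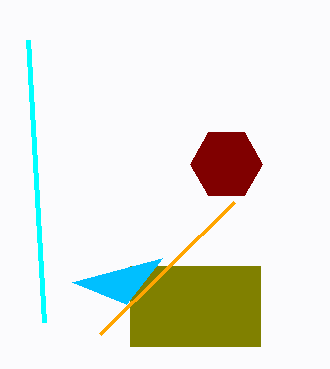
p_1 = 130
s_1 = 260
t_1 = 346
q_2 = 202
a_3 = 226
b_3 = 164
c_3 = 36
p_4 = 44
q_4 = 322
s_5 = 162
t_5 = 258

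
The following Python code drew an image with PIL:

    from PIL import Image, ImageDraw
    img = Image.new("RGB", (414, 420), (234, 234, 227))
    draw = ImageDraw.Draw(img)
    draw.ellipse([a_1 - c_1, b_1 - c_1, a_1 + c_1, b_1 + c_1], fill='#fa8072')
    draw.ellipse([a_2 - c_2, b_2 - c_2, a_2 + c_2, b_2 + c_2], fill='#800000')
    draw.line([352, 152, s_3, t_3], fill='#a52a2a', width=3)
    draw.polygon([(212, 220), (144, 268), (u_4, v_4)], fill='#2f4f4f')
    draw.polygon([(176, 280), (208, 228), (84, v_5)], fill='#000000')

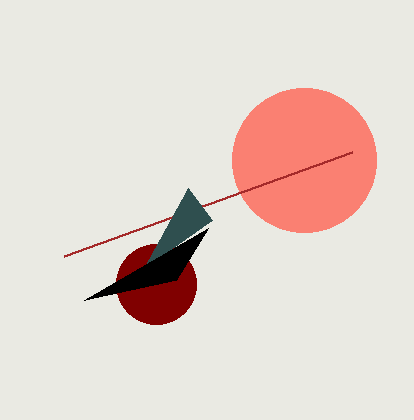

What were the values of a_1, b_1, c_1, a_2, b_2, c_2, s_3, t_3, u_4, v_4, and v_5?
a_1 = 304, b_1 = 160, c_1 = 72, a_2 = 156, b_2 = 284, c_2 = 40, s_3 = 64, t_3 = 256, u_4 = 188, v_4 = 188, v_5 = 300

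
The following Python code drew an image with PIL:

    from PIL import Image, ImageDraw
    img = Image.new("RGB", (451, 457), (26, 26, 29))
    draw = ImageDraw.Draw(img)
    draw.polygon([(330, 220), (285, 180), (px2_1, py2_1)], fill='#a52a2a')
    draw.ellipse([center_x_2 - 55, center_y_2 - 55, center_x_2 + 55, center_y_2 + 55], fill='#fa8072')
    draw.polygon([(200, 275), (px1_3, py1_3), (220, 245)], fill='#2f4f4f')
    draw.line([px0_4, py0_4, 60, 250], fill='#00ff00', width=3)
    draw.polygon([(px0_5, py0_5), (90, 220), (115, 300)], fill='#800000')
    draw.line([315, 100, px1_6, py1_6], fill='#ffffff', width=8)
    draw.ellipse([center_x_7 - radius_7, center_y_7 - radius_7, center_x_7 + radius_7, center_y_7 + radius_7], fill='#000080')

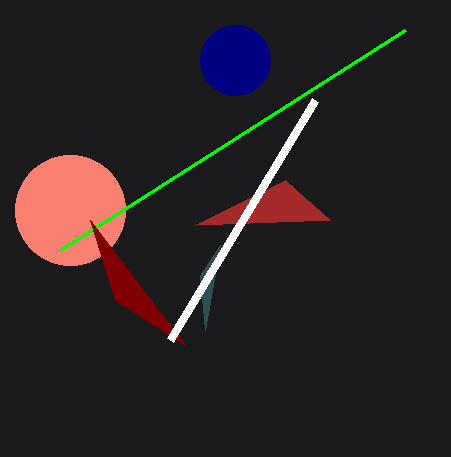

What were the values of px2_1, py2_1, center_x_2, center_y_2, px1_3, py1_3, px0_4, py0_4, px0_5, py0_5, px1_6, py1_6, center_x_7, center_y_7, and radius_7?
px2_1 = 195
py2_1 = 225
center_x_2 = 70
center_y_2 = 210
px1_3 = 205
py1_3 = 330
px0_4 = 405
py0_4 = 30
px0_5 = 185
py0_5 = 345
px1_6 = 170
py1_6 = 340
center_x_7 = 235
center_y_7 = 60
radius_7 = 35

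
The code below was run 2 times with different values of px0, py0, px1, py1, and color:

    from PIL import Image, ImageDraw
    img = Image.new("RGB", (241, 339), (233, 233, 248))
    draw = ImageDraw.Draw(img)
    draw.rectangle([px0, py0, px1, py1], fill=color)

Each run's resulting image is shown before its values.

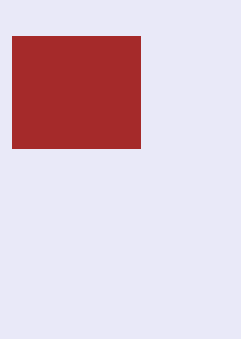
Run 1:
px0 = 12
py0 = 36
px1 = 140
py1 = 148
color = 'brown'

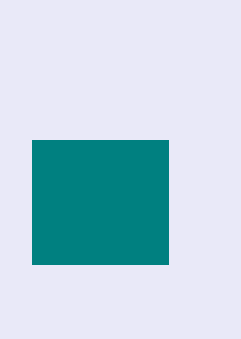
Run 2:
px0 = 32; py0 = 140; px1 = 168; py1 = 264; color = 'teal'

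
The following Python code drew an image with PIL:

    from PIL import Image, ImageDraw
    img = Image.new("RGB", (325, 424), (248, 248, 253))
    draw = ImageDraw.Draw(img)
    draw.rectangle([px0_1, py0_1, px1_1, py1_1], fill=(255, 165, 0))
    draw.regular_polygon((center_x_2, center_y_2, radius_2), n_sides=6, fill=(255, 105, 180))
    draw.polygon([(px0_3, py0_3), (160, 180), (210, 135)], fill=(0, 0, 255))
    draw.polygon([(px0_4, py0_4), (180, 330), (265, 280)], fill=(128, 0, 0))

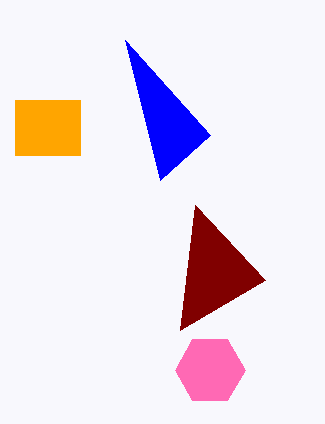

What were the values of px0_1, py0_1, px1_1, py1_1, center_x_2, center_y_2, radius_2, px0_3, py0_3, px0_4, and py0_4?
px0_1 = 15
py0_1 = 100
px1_1 = 80
py1_1 = 155
center_x_2 = 210
center_y_2 = 370
radius_2 = 35
px0_3 = 125
py0_3 = 40
px0_4 = 195
py0_4 = 205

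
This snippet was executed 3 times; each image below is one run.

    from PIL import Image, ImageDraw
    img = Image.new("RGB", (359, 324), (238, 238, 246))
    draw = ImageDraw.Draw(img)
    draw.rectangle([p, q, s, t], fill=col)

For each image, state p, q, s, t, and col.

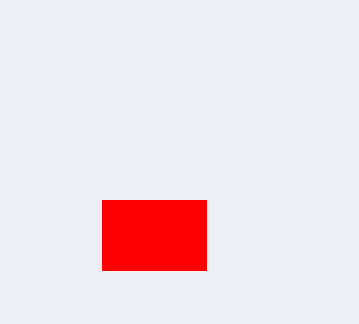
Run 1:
p = 102; q = 200; s = 206; t = 270; col = 'red'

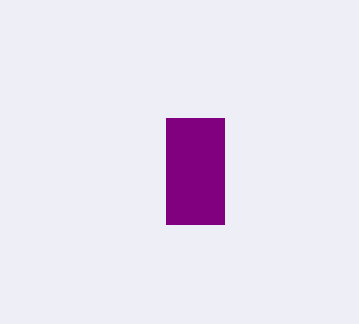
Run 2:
p = 166; q = 118; s = 224; t = 224; col = 'purple'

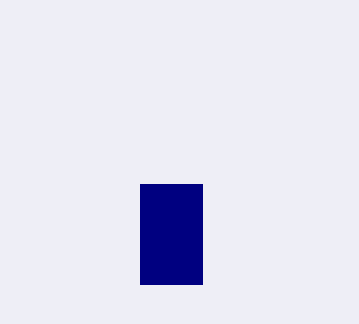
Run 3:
p = 140, q = 184, s = 202, t = 284, col = 'navy'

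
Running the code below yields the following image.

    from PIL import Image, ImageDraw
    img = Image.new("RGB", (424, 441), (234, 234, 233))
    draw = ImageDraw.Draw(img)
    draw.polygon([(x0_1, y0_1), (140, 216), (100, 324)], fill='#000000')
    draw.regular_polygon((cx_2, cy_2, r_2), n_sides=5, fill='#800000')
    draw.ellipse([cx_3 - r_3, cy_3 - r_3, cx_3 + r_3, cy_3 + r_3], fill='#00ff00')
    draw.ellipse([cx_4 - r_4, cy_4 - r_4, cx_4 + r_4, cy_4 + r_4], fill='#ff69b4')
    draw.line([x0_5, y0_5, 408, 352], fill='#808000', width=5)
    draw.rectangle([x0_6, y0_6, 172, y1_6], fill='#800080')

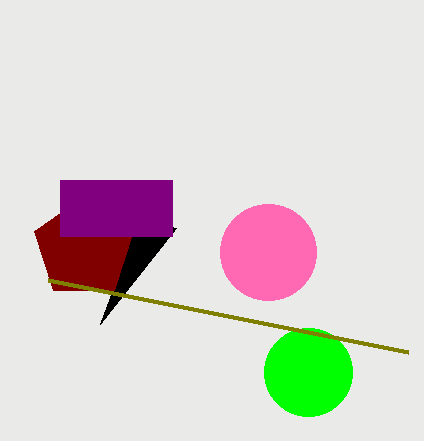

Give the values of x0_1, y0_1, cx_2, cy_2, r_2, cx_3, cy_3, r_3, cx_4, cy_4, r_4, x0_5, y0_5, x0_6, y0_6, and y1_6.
x0_1 = 176, y0_1 = 228, cx_2 = 84, cy_2 = 248, r_2 = 52, cx_3 = 308, cy_3 = 372, r_3 = 44, cx_4 = 268, cy_4 = 252, r_4 = 48, x0_5 = 48, y0_5 = 280, x0_6 = 60, y0_6 = 180, y1_6 = 236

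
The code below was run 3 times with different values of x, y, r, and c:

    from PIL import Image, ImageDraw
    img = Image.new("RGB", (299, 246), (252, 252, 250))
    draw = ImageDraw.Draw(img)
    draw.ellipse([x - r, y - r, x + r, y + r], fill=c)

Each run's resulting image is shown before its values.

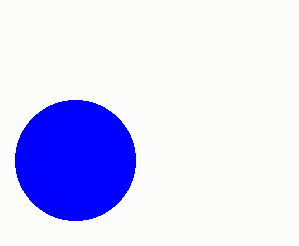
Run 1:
x = 75
y = 160
r = 60
c = 'blue'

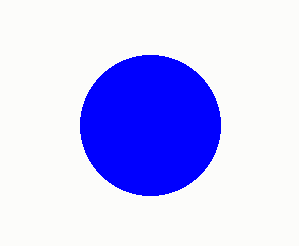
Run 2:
x = 150
y = 125
r = 70
c = 'blue'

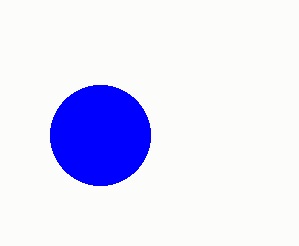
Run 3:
x = 100; y = 135; r = 50; c = 'blue'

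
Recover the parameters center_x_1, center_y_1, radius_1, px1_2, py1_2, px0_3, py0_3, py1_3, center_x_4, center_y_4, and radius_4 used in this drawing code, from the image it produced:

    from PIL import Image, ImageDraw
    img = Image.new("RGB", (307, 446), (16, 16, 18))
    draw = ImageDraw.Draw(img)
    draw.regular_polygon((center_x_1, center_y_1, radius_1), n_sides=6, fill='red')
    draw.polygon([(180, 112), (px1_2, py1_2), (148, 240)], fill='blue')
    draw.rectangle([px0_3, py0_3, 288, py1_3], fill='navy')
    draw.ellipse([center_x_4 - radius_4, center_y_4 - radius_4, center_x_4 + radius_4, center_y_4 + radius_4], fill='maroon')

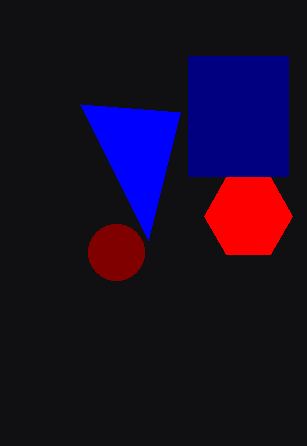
center_x_1 = 248, center_y_1 = 216, radius_1 = 44, px1_2 = 80, py1_2 = 104, px0_3 = 188, py0_3 = 56, py1_3 = 176, center_x_4 = 116, center_y_4 = 252, radius_4 = 28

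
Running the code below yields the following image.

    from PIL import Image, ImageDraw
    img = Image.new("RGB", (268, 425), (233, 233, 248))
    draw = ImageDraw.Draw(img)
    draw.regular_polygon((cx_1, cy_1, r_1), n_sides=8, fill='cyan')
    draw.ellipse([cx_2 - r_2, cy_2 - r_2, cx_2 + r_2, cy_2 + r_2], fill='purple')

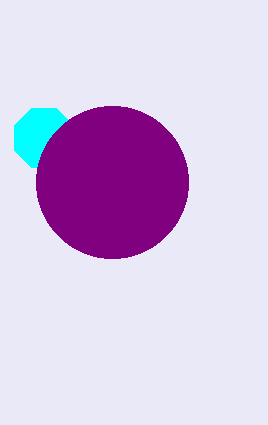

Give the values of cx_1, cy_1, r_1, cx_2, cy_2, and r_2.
cx_1 = 44; cy_1 = 138; r_1 = 32; cx_2 = 112; cy_2 = 182; r_2 = 76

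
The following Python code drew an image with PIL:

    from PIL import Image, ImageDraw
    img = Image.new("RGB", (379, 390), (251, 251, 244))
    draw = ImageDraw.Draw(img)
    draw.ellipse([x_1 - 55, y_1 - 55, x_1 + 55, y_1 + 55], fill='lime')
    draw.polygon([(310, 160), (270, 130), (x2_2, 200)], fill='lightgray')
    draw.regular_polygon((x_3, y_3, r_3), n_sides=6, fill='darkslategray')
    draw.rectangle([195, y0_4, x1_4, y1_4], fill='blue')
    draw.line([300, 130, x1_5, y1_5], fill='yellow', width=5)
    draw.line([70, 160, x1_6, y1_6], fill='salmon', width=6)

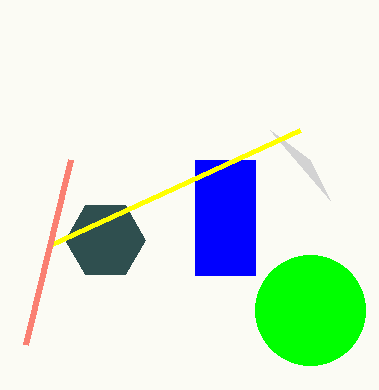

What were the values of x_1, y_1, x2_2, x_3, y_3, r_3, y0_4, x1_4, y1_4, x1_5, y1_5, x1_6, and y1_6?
x_1 = 310
y_1 = 310
x2_2 = 330
x_3 = 105
y_3 = 240
r_3 = 40
y0_4 = 160
x1_4 = 255
y1_4 = 275
x1_5 = 50
y1_5 = 245
x1_6 = 25
y1_6 = 345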